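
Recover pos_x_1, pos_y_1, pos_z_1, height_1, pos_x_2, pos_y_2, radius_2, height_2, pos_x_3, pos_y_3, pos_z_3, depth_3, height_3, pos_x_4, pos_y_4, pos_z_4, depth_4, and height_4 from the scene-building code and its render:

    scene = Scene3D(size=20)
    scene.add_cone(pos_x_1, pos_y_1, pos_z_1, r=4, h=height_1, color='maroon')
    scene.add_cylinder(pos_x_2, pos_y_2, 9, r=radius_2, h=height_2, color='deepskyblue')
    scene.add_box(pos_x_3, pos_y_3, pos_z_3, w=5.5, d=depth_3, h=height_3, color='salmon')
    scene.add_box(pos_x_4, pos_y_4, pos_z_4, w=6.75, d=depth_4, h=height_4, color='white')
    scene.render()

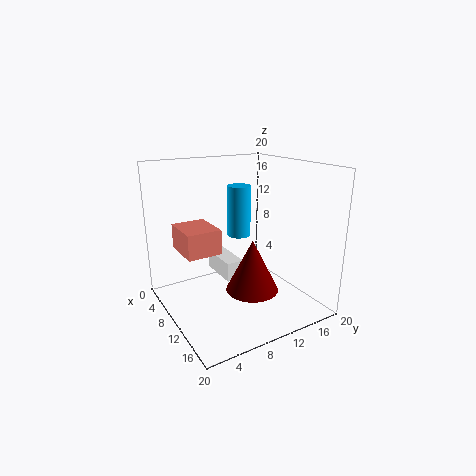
pos_x_1 = 9.25; pos_y_1 = 13; pos_z_1 = 0.75; height_1 = 8; pos_x_2 = 6.5; pos_y_2 = 12.25; radius_2 = 1.75; height_2 = 7.5; pos_x_3 = 6.75; pos_y_3 = 1.75; pos_z_3 = 9.25; depth_3 = 4.5; height_3 = 3.25; pos_x_4 = 0.25; pos_y_4 = 10; pos_z_4 = 1.75; depth_4 = 2.75; height_4 = 3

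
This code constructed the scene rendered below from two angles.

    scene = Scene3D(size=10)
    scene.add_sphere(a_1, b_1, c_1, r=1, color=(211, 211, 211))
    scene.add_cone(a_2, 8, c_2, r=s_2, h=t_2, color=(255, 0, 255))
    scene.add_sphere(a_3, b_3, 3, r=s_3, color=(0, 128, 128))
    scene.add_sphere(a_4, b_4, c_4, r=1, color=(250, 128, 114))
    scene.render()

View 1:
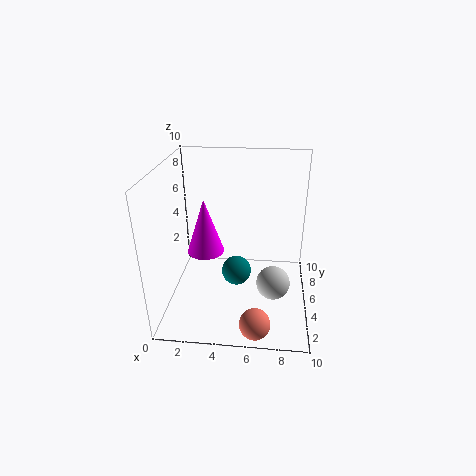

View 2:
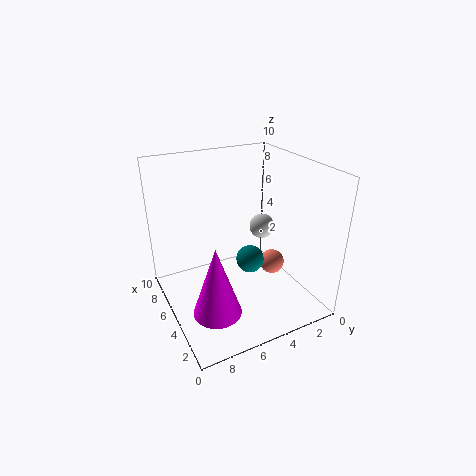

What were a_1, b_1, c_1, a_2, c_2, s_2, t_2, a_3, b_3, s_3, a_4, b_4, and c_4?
a_1 = 7.5, b_1 = 1.5, c_1 = 4, a_2 = 2, c_2 = 2, s_2 = 1.5, t_2 = 4.5, a_3 = 5, b_3 = 4, s_3 = 1, a_4 = 6.5, b_4 = 1, c_4 = 1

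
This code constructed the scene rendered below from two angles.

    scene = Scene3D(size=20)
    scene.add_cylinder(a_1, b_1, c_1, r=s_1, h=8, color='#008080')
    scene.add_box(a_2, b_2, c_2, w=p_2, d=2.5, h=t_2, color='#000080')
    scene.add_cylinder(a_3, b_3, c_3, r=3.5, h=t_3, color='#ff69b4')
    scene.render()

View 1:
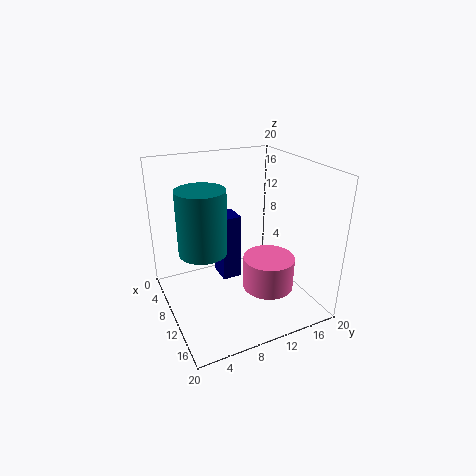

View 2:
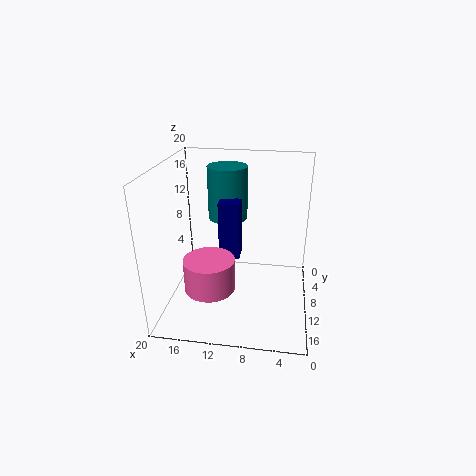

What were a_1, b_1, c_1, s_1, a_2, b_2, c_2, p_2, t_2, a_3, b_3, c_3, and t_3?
a_1 = 12.5
b_1 = 4
c_1 = 10.5
s_1 = 3
a_2 = 10
b_2 = 6.5
c_2 = 6
p_2 = 3
t_2 = 8.5
a_3 = 13.5
b_3 = 13
c_3 = 3.5
t_3 = 4.5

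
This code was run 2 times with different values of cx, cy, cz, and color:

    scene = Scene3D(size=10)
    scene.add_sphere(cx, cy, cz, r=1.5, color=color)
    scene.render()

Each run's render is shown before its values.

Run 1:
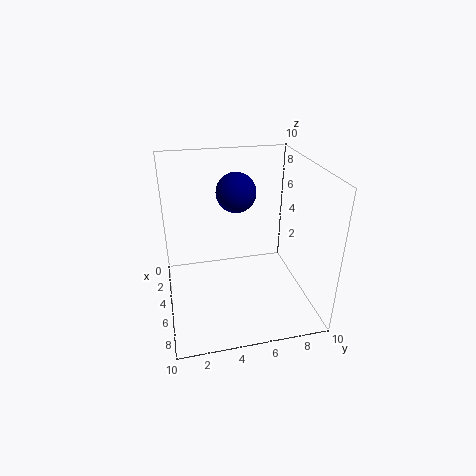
cx = 2.25; cy = 5.5; cz = 7.25; color = 'navy'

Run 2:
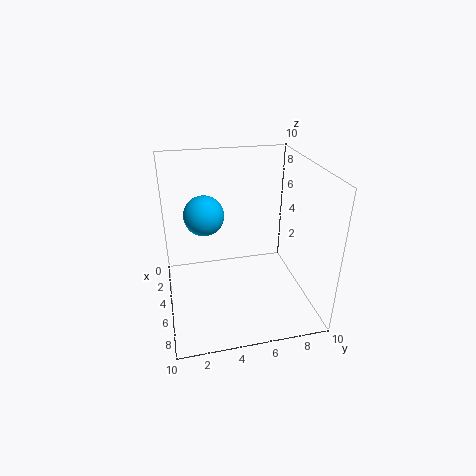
cx = 2.5; cy = 3; cz = 5.75; color = 'deepskyblue'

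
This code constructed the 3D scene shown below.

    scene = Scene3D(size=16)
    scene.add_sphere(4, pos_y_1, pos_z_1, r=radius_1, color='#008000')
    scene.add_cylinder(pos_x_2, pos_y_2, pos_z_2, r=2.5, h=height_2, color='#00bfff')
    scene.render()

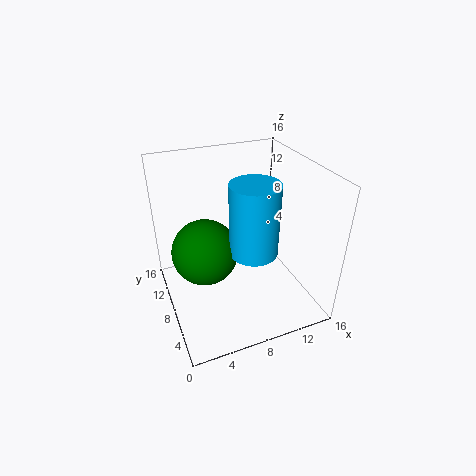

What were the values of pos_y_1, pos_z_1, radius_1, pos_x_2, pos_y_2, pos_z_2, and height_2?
pos_y_1 = 7.5
pos_z_1 = 7.5
radius_1 = 3.5
pos_x_2 = 8.5
pos_y_2 = 5
pos_z_2 = 8
height_2 = 7.5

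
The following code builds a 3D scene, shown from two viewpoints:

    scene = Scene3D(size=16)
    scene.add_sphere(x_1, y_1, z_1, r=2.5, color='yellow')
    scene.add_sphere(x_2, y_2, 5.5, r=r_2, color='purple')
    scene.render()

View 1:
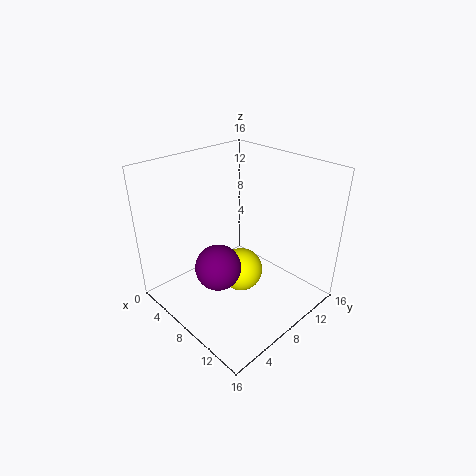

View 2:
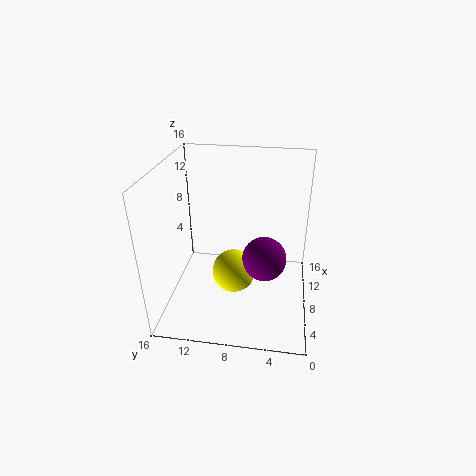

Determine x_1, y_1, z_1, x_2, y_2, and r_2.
x_1 = 8, y_1 = 8.5, z_1 = 3.5, x_2 = 8, y_2 = 5, r_2 = 2.5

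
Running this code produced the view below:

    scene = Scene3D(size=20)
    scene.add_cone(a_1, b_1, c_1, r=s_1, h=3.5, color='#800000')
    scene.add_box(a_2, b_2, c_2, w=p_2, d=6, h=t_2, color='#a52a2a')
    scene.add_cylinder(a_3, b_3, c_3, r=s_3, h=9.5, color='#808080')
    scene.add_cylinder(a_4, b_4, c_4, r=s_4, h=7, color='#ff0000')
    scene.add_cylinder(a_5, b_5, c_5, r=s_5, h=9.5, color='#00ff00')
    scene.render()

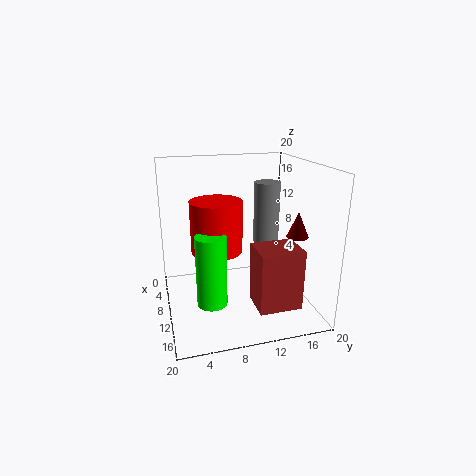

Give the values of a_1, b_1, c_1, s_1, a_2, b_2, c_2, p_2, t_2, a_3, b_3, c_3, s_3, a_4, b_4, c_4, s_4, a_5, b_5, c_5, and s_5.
a_1 = 13; b_1 = 17.5; c_1 = 10.5; s_1 = 1.5; a_2 = 11; b_2 = 11.5; c_2 = 1; p_2 = 5; t_2 = 8.5; a_3 = 5; b_3 = 16; c_3 = 7; s_3 = 2; a_4 = 10; b_4 = 7; c_4 = 8.5; s_4 = 3.5; a_5 = 13.5; b_5 = 5.5; c_5 = 2.5; s_5 = 2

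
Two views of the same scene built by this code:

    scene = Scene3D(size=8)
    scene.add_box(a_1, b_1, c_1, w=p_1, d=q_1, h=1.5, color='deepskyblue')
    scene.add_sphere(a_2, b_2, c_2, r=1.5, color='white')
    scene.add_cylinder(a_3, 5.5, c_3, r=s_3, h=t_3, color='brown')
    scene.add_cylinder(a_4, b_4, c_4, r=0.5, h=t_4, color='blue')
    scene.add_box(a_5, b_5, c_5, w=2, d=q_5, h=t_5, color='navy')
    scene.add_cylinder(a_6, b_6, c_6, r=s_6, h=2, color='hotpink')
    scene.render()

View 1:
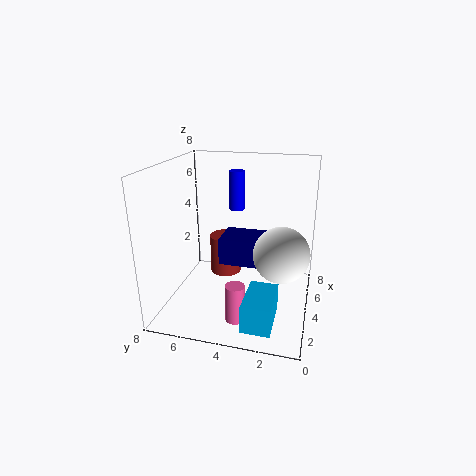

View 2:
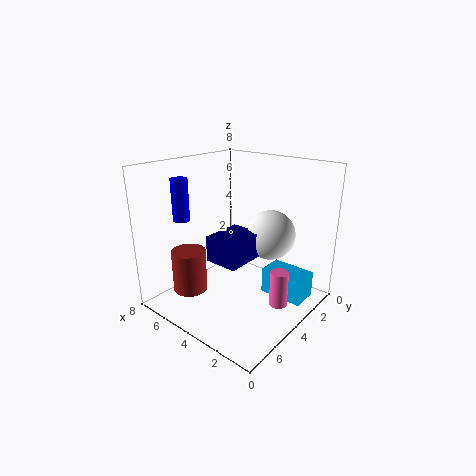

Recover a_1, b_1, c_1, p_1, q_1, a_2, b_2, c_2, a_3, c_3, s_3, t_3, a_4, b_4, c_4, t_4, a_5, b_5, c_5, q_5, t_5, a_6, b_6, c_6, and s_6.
a_1 = 0.5, b_1 = 1.5, c_1 = 0.5, p_1 = 2.5, q_1 = 1.5, a_2 = 3.5, b_2 = 1.5, c_2 = 3.5, a_3 = 6.5, c_3 = 0.5, s_3 = 1, t_3 = 2.5, a_4 = 7.5, b_4 = 5, c_4 = 4.5, t_4 = 2.5, a_5 = 3.5, b_5 = 2.5, c_5 = 2.5, q_5 = 2.5, t_5 = 1.5, a_6 = 1.5, b_6 = 3.5, c_6 = 0.5, s_6 = 0.5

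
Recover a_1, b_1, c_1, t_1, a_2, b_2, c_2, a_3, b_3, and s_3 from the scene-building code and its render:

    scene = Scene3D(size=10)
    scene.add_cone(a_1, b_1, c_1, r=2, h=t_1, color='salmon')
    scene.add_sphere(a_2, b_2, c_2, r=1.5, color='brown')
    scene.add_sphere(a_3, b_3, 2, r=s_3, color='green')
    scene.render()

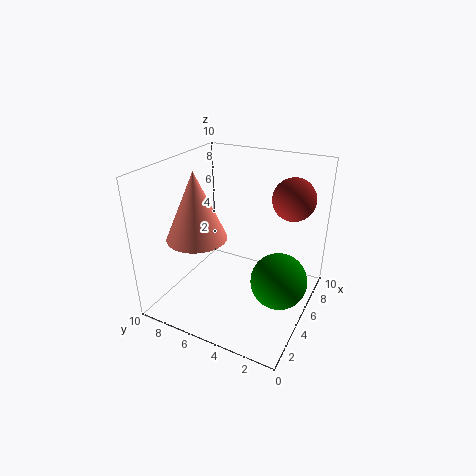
a_1 = 3
b_1 = 7
c_1 = 5.5
t_1 = 4.5
a_2 = 7.5
b_2 = 2
c_2 = 7.5
a_3 = 5.5
b_3 = 2
s_3 = 2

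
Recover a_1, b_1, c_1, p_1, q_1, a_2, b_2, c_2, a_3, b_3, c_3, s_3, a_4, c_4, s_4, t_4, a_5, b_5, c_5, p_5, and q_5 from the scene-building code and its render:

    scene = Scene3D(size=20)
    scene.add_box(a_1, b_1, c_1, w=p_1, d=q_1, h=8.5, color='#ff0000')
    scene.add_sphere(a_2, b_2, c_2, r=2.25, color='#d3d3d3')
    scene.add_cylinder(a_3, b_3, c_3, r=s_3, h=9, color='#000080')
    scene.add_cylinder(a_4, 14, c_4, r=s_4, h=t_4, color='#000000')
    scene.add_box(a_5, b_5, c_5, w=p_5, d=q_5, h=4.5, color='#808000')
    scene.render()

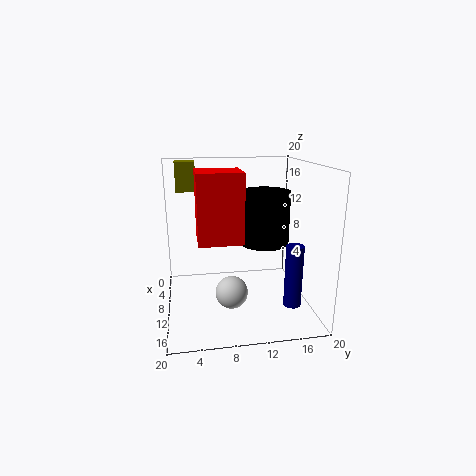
a_1 = 11.25; b_1 = 4.25; c_1 = 11.25; p_1 = 5; q_1 = 5.5; a_2 = 12; b_2 = 8.75; c_2 = 2.75; a_3 = 12.5; b_3 = 17.5; c_3 = 0.25; s_3 = 1.25; a_4 = 9; c_4 = 8.75; s_4 = 3.5; t_4 = 7.5; a_5 = 0.5; b_5 = 1.75; c_5 = 15.25; p_5 = 2.5; q_5 = 3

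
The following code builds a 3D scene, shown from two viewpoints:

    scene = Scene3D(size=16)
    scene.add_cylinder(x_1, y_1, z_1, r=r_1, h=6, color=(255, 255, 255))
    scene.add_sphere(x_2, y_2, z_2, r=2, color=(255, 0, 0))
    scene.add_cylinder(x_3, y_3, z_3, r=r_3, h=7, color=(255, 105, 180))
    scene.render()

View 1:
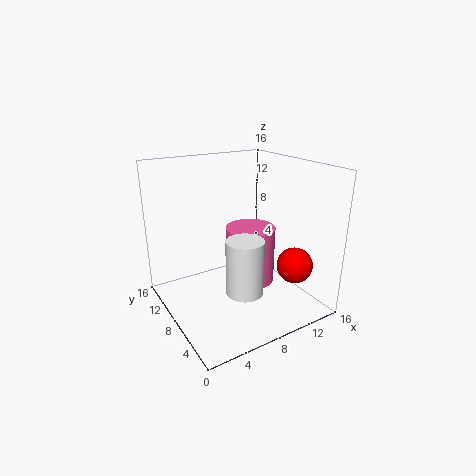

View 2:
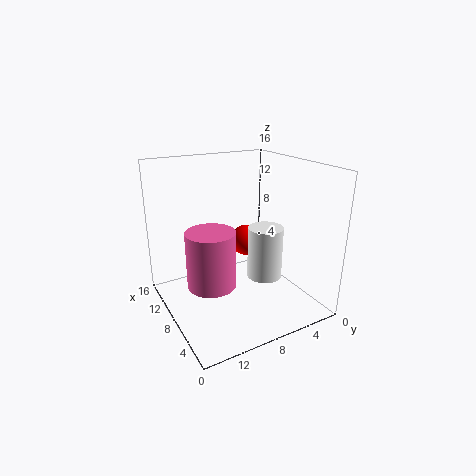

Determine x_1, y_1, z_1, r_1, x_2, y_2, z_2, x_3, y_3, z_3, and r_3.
x_1 = 7; y_1 = 5; z_1 = 3; r_1 = 2; x_2 = 13; y_2 = 4; z_2 = 5; x_3 = 11; y_3 = 10; z_3 = 1; r_3 = 3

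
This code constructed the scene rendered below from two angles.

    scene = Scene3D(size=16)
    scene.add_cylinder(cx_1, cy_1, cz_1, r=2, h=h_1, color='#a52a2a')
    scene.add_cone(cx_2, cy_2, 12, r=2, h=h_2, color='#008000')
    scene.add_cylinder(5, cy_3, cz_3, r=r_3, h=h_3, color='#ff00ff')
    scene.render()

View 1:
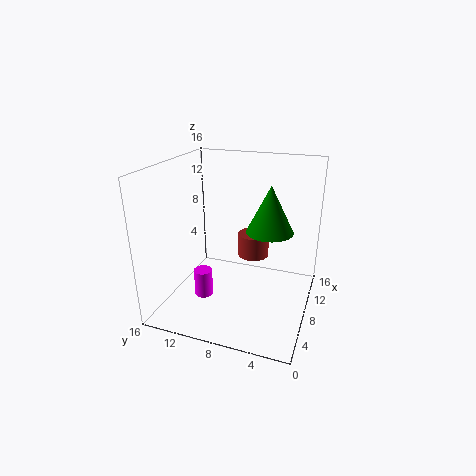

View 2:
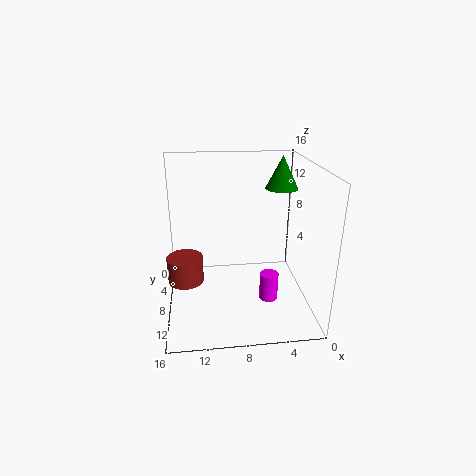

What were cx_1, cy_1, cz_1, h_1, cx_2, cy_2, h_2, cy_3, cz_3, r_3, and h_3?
cx_1 = 14, cy_1 = 8, cz_1 = 3, h_1 = 3, cx_2 = 2, cy_2 = 3, h_2 = 4, cy_3 = 11, cz_3 = 2, r_3 = 1, h_3 = 3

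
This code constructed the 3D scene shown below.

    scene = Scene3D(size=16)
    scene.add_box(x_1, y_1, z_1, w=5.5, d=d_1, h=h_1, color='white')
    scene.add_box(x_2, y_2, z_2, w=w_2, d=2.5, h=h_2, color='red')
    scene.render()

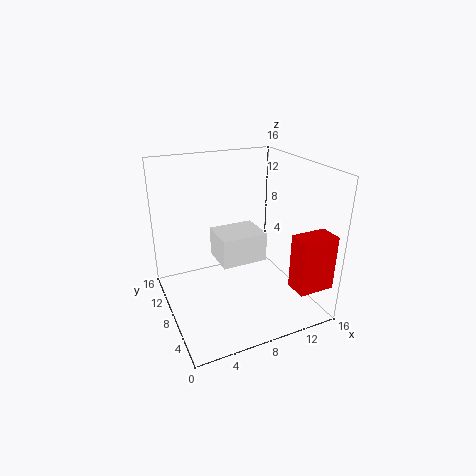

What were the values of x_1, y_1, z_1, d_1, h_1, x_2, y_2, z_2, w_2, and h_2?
x_1 = 6.5; y_1 = 8.5; z_1 = 4; d_1 = 4.5; h_1 = 3.5; x_2 = 12; y_2 = 1; z_2 = 3.5; w_2 = 4; h_2 = 6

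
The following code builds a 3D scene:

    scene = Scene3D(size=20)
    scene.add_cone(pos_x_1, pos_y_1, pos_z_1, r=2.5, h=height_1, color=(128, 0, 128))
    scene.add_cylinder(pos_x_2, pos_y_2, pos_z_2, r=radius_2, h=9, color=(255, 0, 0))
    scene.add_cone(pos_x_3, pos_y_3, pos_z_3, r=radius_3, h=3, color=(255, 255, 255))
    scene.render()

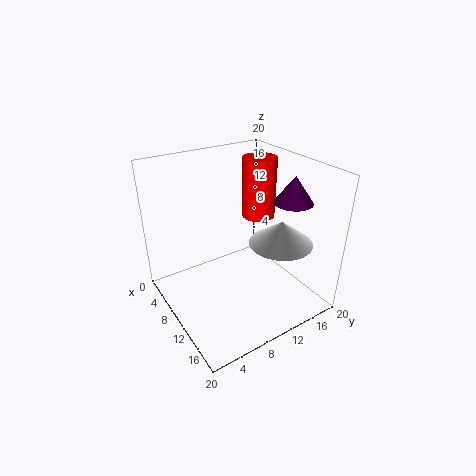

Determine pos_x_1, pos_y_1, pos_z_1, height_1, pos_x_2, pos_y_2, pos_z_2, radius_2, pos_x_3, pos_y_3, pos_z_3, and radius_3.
pos_x_1 = 15, pos_y_1 = 15, pos_z_1 = 16, height_1 = 3.5, pos_x_2 = 6.5, pos_y_2 = 16, pos_z_2 = 10.5, radius_2 = 2.5, pos_x_3 = 16, pos_y_3 = 12.5, pos_z_3 = 11.5, radius_3 = 4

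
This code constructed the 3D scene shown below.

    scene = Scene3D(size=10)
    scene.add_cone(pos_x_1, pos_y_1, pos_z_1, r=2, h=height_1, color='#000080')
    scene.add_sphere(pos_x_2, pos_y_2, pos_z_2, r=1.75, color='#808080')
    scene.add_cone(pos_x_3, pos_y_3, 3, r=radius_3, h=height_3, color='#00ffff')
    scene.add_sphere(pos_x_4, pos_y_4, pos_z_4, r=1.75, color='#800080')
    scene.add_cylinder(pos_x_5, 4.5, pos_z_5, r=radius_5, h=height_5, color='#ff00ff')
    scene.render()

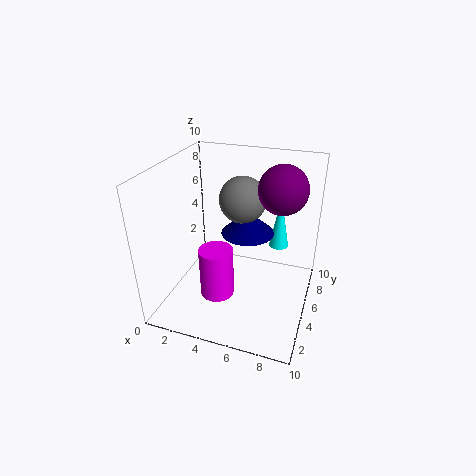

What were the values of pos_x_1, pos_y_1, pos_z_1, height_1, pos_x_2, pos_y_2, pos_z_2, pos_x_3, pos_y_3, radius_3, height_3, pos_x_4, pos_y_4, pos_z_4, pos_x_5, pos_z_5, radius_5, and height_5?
pos_x_1 = 5
pos_y_1 = 7.25
pos_z_1 = 4.25
height_1 = 1.75
pos_x_2 = 4.5
pos_y_2 = 7.5
pos_z_2 = 6.75
pos_x_3 = 7.25
pos_y_3 = 8.25
radius_3 = 0.75
height_3 = 4
pos_x_4 = 7.5
pos_y_4 = 7.25
pos_z_4 = 8
pos_x_5 = 3.5
pos_z_5 = 0.25
radius_5 = 1.25
height_5 = 3.75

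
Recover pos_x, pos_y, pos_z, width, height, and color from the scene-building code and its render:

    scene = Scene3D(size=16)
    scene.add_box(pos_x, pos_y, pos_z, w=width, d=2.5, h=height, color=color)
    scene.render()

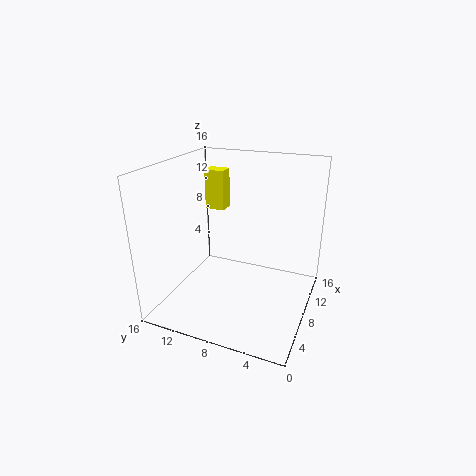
pos_x = 12.75; pos_y = 12; pos_z = 9; width = 2; height = 5; color = 'yellow'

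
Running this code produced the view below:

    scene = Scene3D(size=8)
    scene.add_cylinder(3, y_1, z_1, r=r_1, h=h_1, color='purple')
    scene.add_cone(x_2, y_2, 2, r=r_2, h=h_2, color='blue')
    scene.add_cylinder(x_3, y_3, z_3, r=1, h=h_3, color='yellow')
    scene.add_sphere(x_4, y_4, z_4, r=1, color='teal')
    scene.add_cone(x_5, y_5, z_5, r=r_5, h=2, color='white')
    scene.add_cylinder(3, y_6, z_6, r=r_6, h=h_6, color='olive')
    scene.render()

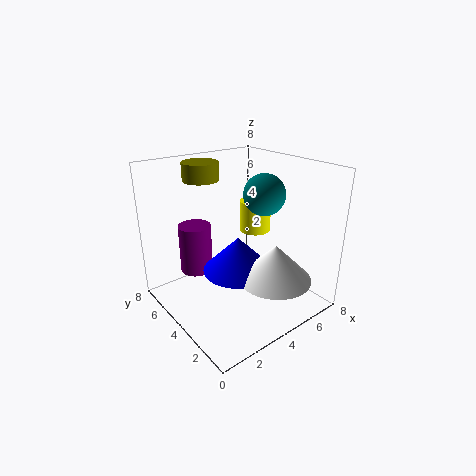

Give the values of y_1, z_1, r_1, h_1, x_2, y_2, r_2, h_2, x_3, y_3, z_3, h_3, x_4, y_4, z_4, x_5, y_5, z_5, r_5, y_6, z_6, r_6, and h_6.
y_1 = 7; z_1 = 1; r_1 = 1; h_1 = 3; x_2 = 4; y_2 = 4; r_2 = 2; h_2 = 2; x_3 = 7; y_3 = 6; z_3 = 3; h_3 = 2; x_4 = 4; y_4 = 2; z_4 = 7; x_5 = 5; y_5 = 2; z_5 = 2; r_5 = 2; y_6 = 6; z_6 = 7; r_6 = 1; h_6 = 1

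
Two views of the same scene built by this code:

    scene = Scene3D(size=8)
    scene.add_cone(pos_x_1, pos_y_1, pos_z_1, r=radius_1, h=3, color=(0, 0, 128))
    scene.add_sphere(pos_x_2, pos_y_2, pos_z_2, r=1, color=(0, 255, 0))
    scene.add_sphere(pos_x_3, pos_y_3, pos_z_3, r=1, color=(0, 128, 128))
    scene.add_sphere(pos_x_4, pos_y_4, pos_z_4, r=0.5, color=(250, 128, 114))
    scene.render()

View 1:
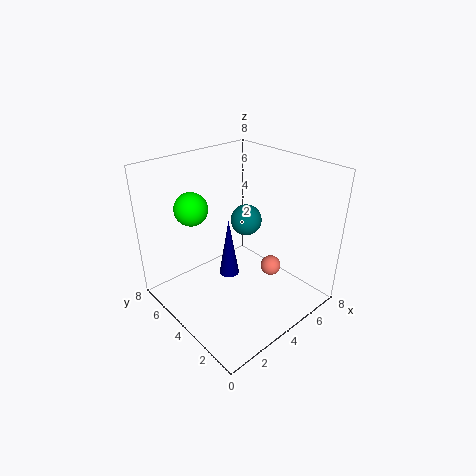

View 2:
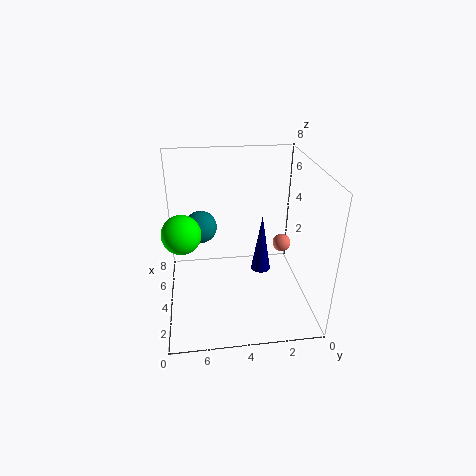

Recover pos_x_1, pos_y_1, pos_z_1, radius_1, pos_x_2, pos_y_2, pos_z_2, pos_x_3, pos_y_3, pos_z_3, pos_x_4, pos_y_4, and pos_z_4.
pos_x_1 = 2.5, pos_y_1 = 3, pos_z_1 = 3, radius_1 = 0.5, pos_x_2 = 3, pos_y_2 = 7, pos_z_2 = 5, pos_x_3 = 6.5, pos_y_3 = 6, pos_z_3 = 3.5, pos_x_4 = 4, pos_y_4 = 1.5, pos_z_4 = 3.5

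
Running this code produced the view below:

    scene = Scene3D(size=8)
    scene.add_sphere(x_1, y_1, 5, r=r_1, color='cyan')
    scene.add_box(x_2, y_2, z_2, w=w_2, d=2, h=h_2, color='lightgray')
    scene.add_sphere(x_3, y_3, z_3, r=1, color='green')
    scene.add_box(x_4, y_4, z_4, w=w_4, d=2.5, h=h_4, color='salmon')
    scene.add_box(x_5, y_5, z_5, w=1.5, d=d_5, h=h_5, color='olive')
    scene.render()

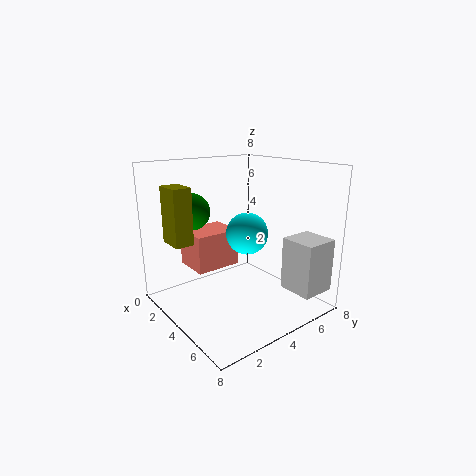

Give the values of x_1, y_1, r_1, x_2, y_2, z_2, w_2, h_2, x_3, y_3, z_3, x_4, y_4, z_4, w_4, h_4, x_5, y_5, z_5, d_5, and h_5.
x_1 = 6, y_1 = 3, r_1 = 1, x_2 = 5.5, y_2 = 6, z_2 = 1, w_2 = 2, h_2 = 3, x_3 = 2.5, y_3 = 2, z_3 = 5.5, x_4 = 2, y_4 = 1.5, z_4 = 2.5, w_4 = 2, h_4 = 2, x_5 = 2, y_5 = 0.5, z_5 = 4, d_5 = 1, h_5 = 3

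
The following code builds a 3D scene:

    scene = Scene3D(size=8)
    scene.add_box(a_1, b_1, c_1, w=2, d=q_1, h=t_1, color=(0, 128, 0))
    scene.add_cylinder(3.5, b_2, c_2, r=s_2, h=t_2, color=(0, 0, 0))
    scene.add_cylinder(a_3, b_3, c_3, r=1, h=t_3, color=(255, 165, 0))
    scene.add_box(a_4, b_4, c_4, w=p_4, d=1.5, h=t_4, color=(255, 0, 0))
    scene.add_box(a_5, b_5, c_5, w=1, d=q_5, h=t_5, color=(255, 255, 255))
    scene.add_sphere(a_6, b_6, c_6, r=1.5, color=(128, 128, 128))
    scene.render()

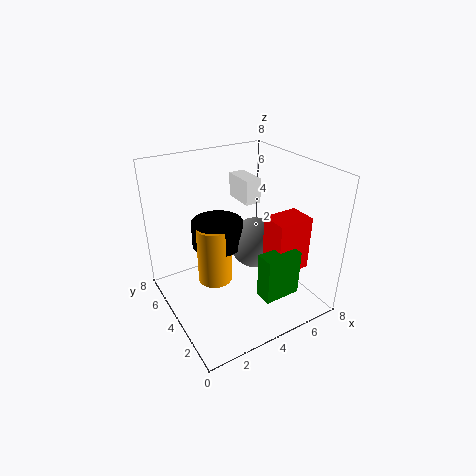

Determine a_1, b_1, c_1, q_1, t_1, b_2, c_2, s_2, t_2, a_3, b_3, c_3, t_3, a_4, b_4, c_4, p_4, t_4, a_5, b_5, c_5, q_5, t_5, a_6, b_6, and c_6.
a_1 = 4, b_1 = 1, c_1 = 1.5, q_1 = 1, t_1 = 2.5, b_2 = 5.5, c_2 = 3, s_2 = 1.5, t_2 = 1.5, a_3 = 3, b_3 = 5, c_3 = 1, t_3 = 3.5, a_4 = 5, b_4 = 1.5, c_4 = 2.5, p_4 = 2, t_4 = 3, a_5 = 5.5, b_5 = 5.5, c_5 = 5, q_5 = 2, t_5 = 1.5, a_6 = 5.5, b_6 = 4.5, c_6 = 3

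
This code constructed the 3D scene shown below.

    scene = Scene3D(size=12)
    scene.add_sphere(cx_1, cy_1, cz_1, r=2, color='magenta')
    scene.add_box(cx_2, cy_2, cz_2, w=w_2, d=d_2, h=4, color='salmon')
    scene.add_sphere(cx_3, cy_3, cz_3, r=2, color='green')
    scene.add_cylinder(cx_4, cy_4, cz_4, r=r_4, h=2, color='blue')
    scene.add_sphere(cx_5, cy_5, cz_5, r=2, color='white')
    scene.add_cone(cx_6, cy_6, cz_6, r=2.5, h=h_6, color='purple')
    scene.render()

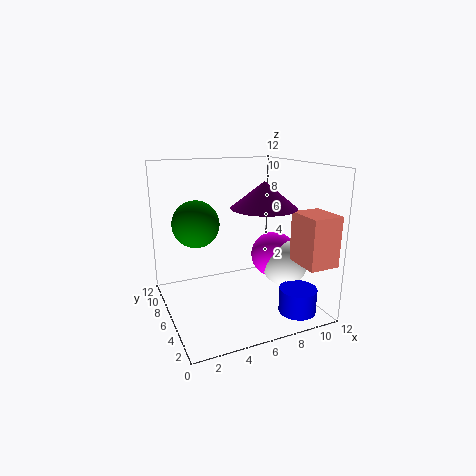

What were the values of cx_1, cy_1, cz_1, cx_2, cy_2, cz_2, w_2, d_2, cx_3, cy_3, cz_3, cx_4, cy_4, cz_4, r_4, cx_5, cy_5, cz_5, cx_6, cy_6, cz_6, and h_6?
cx_1 = 9.5
cy_1 = 6
cz_1 = 4
cx_2 = 9.5
cy_2 = 0.5
cz_2 = 4.5
w_2 = 2.5
d_2 = 3
cx_3 = 3
cy_3 = 8
cz_3 = 7
cx_4 = 9.5
cy_4 = 2
cz_4 = 0.5
r_4 = 1.5
cx_5 = 10
cy_5 = 5
cz_5 = 3.5
cx_6 = 7
cy_6 = 3.5
cz_6 = 9
h_6 = 2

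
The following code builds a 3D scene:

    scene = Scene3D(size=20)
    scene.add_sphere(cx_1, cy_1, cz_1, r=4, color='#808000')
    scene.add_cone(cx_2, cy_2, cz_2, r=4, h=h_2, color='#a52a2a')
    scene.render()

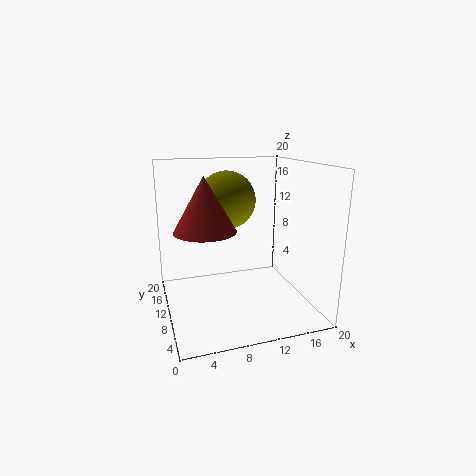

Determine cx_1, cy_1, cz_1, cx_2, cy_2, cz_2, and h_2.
cx_1 = 9
cy_1 = 12
cz_1 = 15
cx_2 = 5
cy_2 = 8
cz_2 = 12
h_2 = 7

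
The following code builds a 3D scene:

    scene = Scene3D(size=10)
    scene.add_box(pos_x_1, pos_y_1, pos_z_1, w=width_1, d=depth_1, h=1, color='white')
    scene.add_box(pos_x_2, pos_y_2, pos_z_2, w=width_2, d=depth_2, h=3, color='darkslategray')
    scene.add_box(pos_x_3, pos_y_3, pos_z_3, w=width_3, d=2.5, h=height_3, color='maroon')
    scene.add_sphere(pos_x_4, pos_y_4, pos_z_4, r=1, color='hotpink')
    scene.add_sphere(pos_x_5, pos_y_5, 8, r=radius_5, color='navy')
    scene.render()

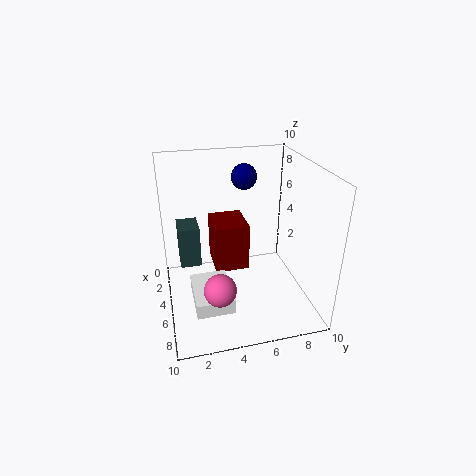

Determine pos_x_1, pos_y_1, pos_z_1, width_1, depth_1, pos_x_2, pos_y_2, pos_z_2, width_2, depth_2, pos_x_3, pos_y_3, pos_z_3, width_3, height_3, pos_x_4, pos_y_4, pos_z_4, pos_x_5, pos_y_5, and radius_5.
pos_x_1 = 5
pos_y_1 = 1.5
pos_z_1 = 1.5
width_1 = 3.5
depth_1 = 2.5
pos_x_2 = 2
pos_y_2 = 1
pos_z_2 = 2.5
width_2 = 2
depth_2 = 1.5
pos_x_3 = 1.5
pos_y_3 = 3.5
pos_z_3 = 2
width_3 = 3
height_3 = 3.5
pos_x_4 = 8.5
pos_y_4 = 3
pos_z_4 = 3.5
pos_x_5 = 1
pos_y_5 = 6.5
radius_5 = 1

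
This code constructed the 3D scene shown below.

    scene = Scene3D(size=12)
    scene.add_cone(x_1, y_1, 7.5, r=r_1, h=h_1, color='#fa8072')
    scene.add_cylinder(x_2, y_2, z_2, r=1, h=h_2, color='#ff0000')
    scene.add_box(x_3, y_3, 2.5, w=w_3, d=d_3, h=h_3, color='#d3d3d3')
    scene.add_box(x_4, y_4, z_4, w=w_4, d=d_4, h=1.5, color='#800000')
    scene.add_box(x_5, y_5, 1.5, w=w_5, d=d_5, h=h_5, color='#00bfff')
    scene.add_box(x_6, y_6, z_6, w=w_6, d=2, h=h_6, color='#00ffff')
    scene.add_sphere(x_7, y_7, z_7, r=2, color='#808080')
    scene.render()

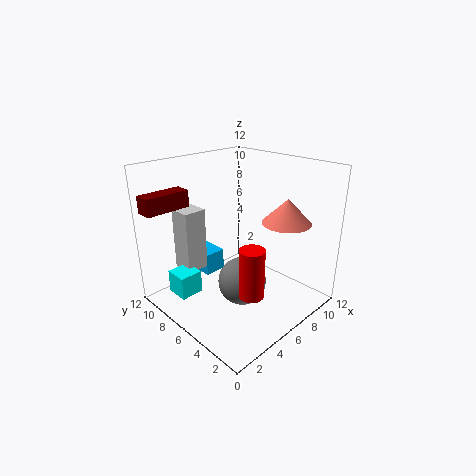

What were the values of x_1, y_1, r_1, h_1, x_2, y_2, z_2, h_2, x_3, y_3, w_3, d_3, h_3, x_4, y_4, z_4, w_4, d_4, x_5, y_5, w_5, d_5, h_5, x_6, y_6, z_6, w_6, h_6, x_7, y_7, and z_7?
x_1 = 8.5; y_1 = 3; r_1 = 2; h_1 = 2; x_2 = 4.5; y_2 = 3; z_2 = 2.5; h_2 = 4; x_3 = 3; y_3 = 9; w_3 = 2; d_3 = 2; h_3 = 5.5; x_4 = 0.5; y_4 = 10.5; z_4 = 8; w_4 = 4; d_4 = 1.5; x_5 = 5; y_5 = 9; w_5 = 2; d_5 = 2.5; h_5 = 2; x_6 = 1.5; y_6 = 8; z_6 = 1; w_6 = 2; h_6 = 2; x_7 = 5.5; y_7 = 5; z_7 = 2.5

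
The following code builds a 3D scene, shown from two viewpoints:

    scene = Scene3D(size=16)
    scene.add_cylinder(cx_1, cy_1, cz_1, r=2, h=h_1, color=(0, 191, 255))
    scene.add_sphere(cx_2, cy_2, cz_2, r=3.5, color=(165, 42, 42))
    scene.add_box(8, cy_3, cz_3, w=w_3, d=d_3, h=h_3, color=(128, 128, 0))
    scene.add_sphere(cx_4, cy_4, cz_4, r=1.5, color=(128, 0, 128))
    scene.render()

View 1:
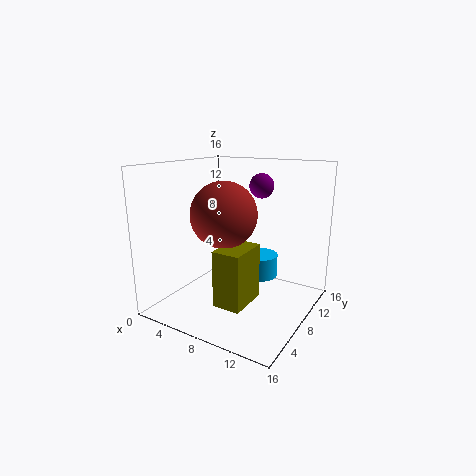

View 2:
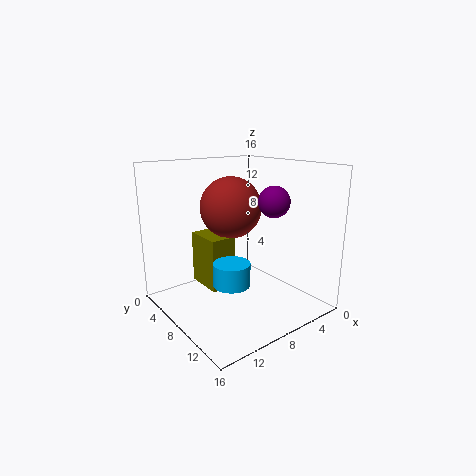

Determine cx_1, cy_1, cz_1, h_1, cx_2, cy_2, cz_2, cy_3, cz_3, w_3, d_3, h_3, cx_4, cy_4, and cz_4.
cx_1 = 10
cy_1 = 9.5
cz_1 = 3.5
h_1 = 2.5
cx_2 = 7.5
cy_2 = 6
cz_2 = 11
cy_3 = 3
cz_3 = 2
w_3 = 3
d_3 = 4.5
h_3 = 6
cx_4 = 8
cy_4 = 13.5
cz_4 = 13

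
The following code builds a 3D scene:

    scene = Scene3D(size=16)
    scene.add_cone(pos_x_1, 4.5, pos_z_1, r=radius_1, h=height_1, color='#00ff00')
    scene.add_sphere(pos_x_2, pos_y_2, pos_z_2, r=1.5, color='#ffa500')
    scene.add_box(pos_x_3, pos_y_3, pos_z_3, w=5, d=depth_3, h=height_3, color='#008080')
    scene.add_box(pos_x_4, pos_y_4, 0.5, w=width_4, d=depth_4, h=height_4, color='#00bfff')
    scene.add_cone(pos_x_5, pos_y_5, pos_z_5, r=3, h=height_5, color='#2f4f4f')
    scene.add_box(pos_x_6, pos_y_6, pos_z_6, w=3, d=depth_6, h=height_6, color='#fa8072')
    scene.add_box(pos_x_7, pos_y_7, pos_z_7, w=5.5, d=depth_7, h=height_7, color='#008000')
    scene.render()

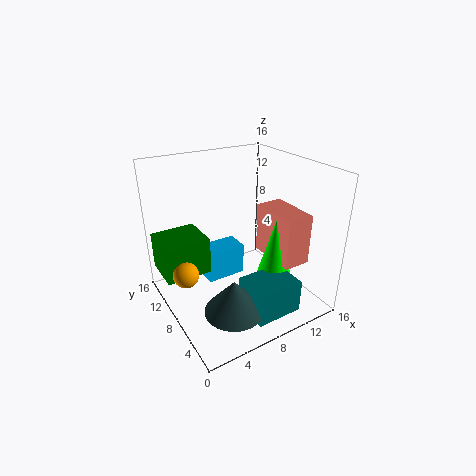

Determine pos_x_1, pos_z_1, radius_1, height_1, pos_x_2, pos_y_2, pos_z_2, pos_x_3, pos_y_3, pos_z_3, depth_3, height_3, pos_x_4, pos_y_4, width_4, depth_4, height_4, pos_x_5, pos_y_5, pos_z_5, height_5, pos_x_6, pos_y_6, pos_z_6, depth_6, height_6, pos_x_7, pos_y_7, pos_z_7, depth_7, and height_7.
pos_x_1 = 10.5
pos_z_1 = 4
radius_1 = 2
height_1 = 7
pos_x_2 = 2.5
pos_y_2 = 10.5
pos_z_2 = 3.5
pos_x_3 = 6
pos_y_3 = 0.5
pos_z_3 = 2
depth_3 = 4
height_3 = 3.5
pos_x_4 = 6
pos_y_4 = 11.5
width_4 = 5
depth_4 = 3
height_4 = 4
pos_x_5 = 4.5
pos_y_5 = 3
pos_z_5 = 3
height_5 = 3.5
pos_x_6 = 10.5
pos_y_6 = 2.5
pos_z_6 = 6
depth_6 = 5.5
height_6 = 5.5
pos_x_7 = 0.5
pos_y_7 = 11
pos_z_7 = 2.5
depth_7 = 5
height_7 = 4.5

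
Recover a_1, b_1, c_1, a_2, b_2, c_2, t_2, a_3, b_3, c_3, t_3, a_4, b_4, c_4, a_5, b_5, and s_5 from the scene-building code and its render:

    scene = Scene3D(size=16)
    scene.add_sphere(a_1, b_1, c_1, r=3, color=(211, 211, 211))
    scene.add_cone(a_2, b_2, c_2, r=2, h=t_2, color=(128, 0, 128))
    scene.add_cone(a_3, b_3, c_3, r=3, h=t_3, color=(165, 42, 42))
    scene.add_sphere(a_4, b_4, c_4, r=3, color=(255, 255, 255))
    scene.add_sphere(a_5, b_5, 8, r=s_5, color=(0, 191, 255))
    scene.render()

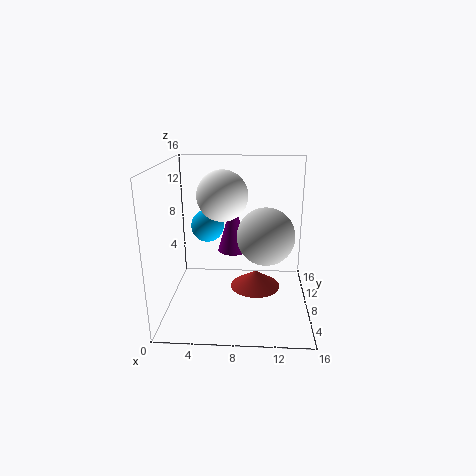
a_1 = 11, b_1 = 6, c_1 = 9, a_2 = 7, b_2 = 14, c_2 = 4, t_2 = 7, a_3 = 10, b_3 = 10, c_3 = 1, t_3 = 2, a_4 = 6, b_4 = 11, c_4 = 12, a_5 = 4, b_5 = 12, s_5 = 2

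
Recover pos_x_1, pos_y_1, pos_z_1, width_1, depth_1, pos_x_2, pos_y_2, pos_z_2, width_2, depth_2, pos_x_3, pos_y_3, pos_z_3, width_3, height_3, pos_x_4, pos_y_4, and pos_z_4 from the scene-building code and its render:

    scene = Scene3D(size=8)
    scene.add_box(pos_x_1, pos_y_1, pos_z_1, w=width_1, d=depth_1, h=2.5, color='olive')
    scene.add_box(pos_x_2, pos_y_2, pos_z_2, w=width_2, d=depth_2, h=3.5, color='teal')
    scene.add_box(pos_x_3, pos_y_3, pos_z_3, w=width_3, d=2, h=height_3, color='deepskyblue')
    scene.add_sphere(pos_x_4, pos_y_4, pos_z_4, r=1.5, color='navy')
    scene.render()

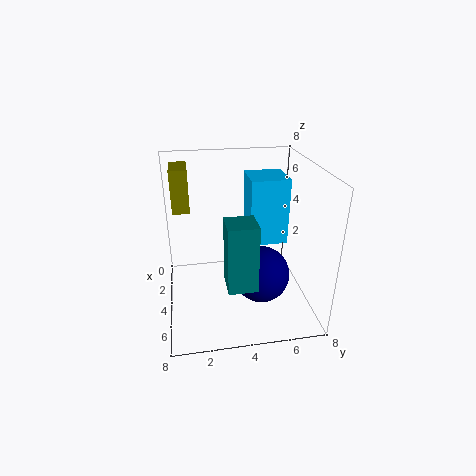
pos_x_1 = 0.5, pos_y_1 = 0.5, pos_z_1 = 5, width_1 = 2, depth_1 = 1, pos_x_2 = 5.5, pos_y_2 = 3, pos_z_2 = 2.5, width_2 = 1.5, depth_2 = 1.5, pos_x_3 = 3, pos_y_3 = 4.5, pos_z_3 = 4, width_3 = 2, height_3 = 3.5, pos_x_4 = 5.5, pos_y_4 = 5, pos_z_4 = 2.5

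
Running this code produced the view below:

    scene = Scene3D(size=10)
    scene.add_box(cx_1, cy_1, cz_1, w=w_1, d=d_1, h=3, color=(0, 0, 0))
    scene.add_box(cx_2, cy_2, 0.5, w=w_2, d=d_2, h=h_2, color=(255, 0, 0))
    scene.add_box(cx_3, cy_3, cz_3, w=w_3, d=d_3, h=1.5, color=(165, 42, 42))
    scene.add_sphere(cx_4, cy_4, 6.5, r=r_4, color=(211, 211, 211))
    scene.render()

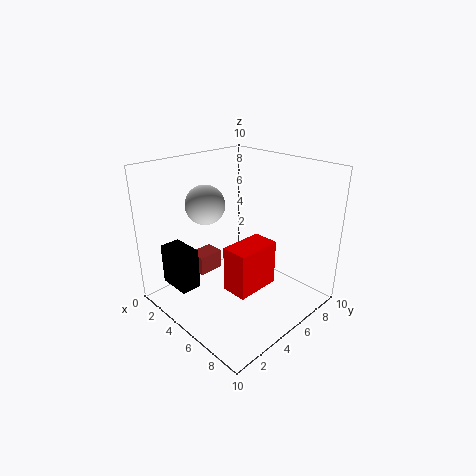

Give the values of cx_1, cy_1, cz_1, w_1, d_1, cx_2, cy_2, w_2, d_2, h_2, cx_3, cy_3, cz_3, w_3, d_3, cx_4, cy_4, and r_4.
cx_1 = 0.5; cy_1 = 1.5; cz_1 = 1; w_1 = 2.5; d_1 = 1.5; cx_2 = 4; cy_2 = 4.5; w_2 = 2; d_2 = 3.5; h_2 = 3.5; cx_3 = 0.5; cy_3 = 4; cz_3 = 1; w_3 = 1.5; d_3 = 2; cx_4 = 1.5; cy_4 = 5; r_4 = 1.5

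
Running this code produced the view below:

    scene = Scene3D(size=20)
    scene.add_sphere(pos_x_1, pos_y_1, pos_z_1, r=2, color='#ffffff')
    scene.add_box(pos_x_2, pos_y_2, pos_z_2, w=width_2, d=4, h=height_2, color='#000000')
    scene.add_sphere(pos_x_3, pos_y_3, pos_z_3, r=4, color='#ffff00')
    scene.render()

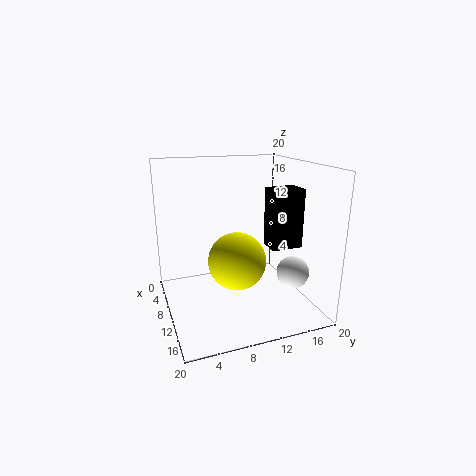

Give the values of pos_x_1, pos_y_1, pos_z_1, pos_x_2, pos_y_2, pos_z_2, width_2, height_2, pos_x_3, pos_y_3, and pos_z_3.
pos_x_1 = 17.5
pos_y_1 = 14.5
pos_z_1 = 7.5
pos_x_2 = 13
pos_y_2 = 12.5
pos_z_2 = 10
width_2 = 3
height_2 = 7.5
pos_x_3 = 11
pos_y_3 = 9.5
pos_z_3 = 7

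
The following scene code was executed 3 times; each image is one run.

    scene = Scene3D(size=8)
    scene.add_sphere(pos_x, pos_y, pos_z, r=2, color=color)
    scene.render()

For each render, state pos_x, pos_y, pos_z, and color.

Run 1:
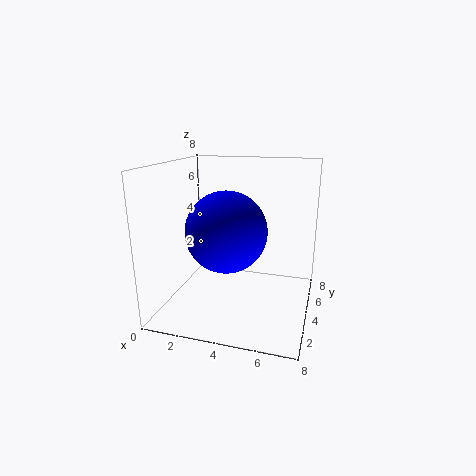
pos_x = 4; pos_y = 2; pos_z = 5; color = 'blue'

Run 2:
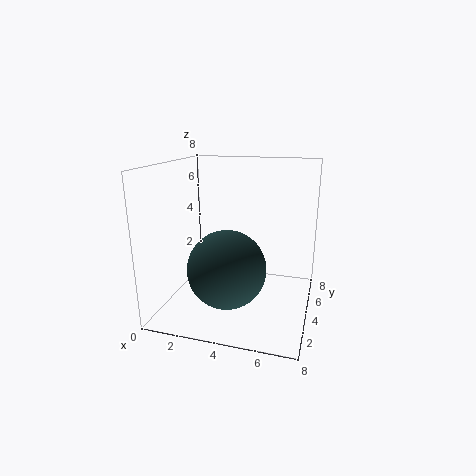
pos_x = 4; pos_y = 2; pos_z = 3; color = 'darkslategray'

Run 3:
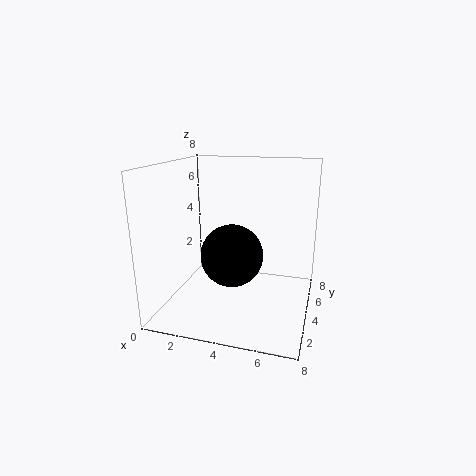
pos_x = 3; pos_y = 6; pos_z = 2; color = 'black'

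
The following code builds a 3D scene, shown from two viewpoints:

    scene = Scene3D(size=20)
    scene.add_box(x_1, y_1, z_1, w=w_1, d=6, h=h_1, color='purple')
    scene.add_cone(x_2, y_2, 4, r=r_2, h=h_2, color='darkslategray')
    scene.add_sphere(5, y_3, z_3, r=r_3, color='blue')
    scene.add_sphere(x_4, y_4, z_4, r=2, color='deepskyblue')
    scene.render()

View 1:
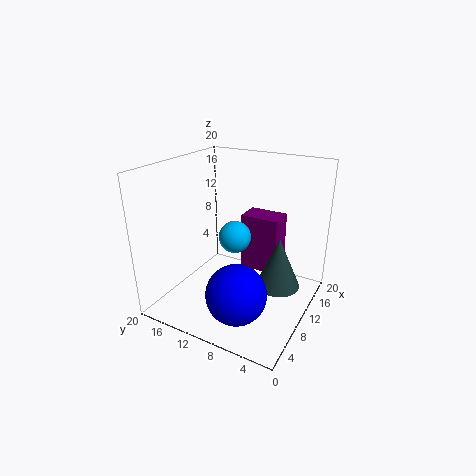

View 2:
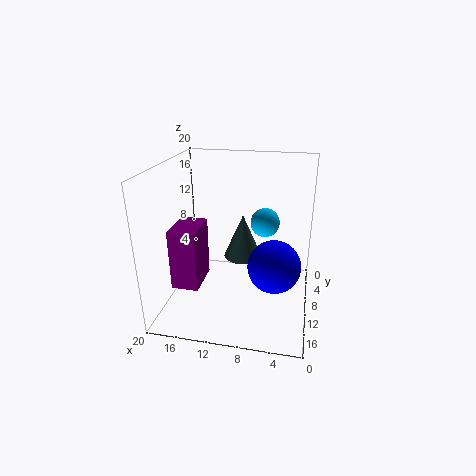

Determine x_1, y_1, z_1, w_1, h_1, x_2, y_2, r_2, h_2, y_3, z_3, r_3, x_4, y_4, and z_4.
x_1 = 15.5; y_1 = 6.5; z_1 = 2; w_1 = 4; h_1 = 9; x_2 = 10.5; y_2 = 4; r_2 = 3; h_2 = 7; y_3 = 7.5; z_3 = 4.5; r_3 = 4; x_4 = 6.5; y_4 = 8.5; z_4 = 12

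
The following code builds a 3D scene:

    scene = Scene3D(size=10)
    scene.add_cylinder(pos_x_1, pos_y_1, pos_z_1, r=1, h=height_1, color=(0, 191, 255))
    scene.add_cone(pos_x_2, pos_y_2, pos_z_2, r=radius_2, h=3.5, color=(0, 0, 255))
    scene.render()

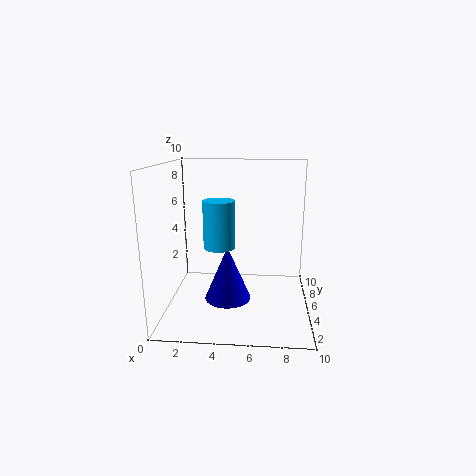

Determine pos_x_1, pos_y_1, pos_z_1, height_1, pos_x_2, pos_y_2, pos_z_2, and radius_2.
pos_x_1 = 4
pos_y_1 = 3
pos_z_1 = 5
height_1 = 3
pos_x_2 = 4.5
pos_y_2 = 3
pos_z_2 = 1.5
radius_2 = 1.5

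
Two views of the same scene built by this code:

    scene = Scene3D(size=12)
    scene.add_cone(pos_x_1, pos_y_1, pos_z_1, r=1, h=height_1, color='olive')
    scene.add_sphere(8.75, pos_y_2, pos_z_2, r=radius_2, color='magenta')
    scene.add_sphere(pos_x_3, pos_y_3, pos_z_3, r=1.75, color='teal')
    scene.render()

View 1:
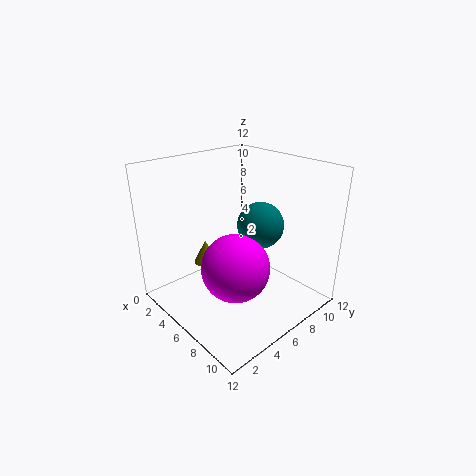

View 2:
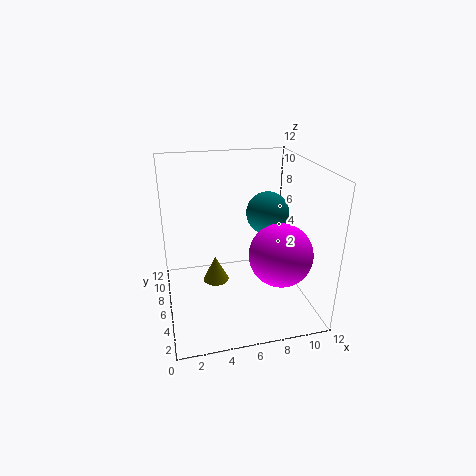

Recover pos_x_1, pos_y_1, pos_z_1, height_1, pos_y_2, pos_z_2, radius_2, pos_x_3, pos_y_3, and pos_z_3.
pos_x_1 = 3.75; pos_y_1 = 4.25; pos_z_1 = 3.5; height_1 = 2; pos_y_2 = 3.25; pos_z_2 = 5.5; radius_2 = 2.5; pos_x_3 = 8.5; pos_y_3 = 6; pos_z_3 = 8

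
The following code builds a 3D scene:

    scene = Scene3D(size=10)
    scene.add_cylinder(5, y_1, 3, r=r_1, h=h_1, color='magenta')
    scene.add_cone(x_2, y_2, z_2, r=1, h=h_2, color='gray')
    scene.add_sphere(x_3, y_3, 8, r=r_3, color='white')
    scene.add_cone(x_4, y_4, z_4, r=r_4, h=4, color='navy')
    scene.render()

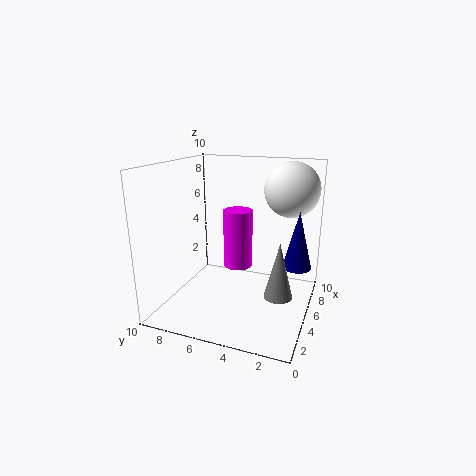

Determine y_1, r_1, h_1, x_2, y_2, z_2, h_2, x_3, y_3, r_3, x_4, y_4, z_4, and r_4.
y_1 = 5
r_1 = 1
h_1 = 4
x_2 = 5
y_2 = 2
z_2 = 1
h_2 = 4
x_3 = 8
y_3 = 2
r_3 = 2
x_4 = 6
y_4 = 1
z_4 = 3
r_4 = 1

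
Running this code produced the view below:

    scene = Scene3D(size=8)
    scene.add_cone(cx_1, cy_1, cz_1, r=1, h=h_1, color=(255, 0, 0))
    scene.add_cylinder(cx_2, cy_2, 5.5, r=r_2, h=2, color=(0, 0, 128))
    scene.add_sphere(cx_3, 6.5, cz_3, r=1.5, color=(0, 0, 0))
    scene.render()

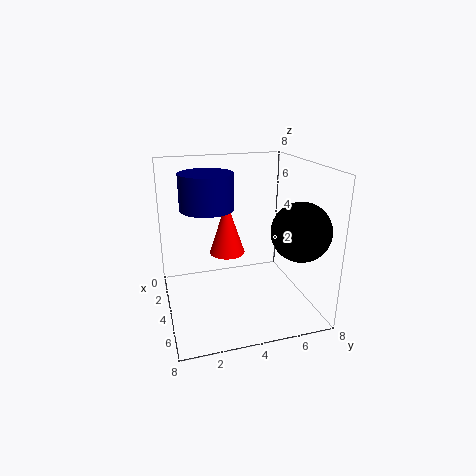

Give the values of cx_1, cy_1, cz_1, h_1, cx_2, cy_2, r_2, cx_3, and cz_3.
cx_1 = 3.5
cy_1 = 3.5
cz_1 = 3
h_1 = 3
cx_2 = 3
cy_2 = 2.5
r_2 = 1.5
cx_3 = 6.5
cz_3 = 5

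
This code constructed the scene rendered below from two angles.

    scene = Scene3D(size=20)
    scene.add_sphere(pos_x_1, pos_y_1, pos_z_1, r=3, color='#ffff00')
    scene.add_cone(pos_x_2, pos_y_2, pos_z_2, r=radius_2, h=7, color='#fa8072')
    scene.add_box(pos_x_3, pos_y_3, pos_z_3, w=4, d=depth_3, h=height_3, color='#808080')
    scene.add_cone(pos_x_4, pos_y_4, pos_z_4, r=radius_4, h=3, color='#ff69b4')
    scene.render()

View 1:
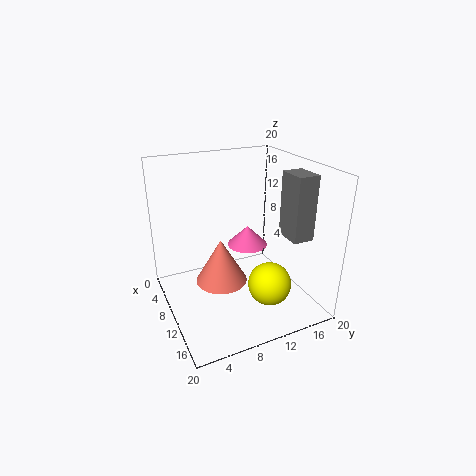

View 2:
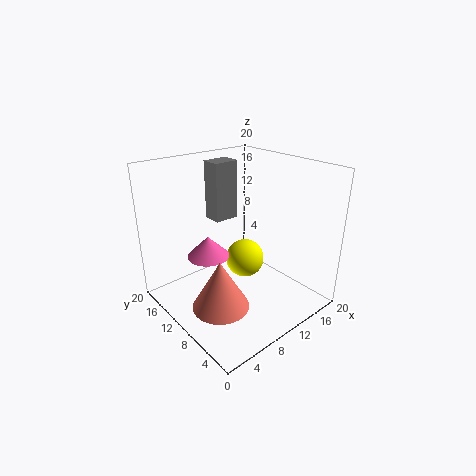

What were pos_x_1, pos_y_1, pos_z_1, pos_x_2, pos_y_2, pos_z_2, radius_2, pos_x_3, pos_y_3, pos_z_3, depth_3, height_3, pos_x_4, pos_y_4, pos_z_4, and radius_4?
pos_x_1 = 14, pos_y_1 = 13, pos_z_1 = 4, pos_x_2 = 6, pos_y_2 = 9, pos_z_2 = 1, radius_2 = 4, pos_x_3 = 11, pos_y_3 = 16, pos_z_3 = 10, depth_3 = 3, height_3 = 9, pos_x_4 = 7, pos_y_4 = 13, pos_z_4 = 7, radius_4 = 3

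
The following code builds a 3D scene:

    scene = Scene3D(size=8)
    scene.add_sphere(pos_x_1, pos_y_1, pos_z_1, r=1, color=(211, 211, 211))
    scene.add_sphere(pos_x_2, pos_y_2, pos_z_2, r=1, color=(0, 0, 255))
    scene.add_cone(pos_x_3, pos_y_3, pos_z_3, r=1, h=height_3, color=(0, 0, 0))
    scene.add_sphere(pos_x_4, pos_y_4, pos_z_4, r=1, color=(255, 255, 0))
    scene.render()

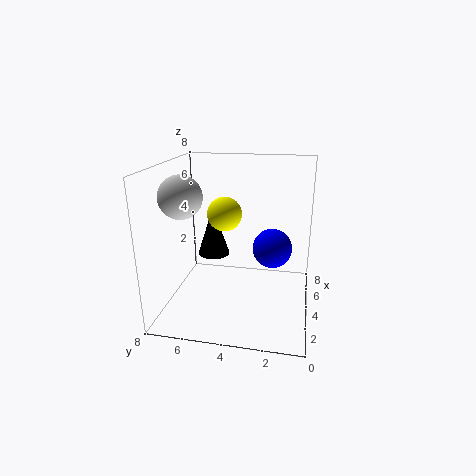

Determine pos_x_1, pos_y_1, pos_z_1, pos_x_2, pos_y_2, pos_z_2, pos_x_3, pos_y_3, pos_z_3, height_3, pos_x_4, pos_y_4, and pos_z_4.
pos_x_1 = 1; pos_y_1 = 6; pos_z_1 = 7; pos_x_2 = 3; pos_y_2 = 2; pos_z_2 = 4; pos_x_3 = 6; pos_y_3 = 6; pos_z_3 = 2; height_3 = 3; pos_x_4 = 5; pos_y_4 = 5; pos_z_4 = 5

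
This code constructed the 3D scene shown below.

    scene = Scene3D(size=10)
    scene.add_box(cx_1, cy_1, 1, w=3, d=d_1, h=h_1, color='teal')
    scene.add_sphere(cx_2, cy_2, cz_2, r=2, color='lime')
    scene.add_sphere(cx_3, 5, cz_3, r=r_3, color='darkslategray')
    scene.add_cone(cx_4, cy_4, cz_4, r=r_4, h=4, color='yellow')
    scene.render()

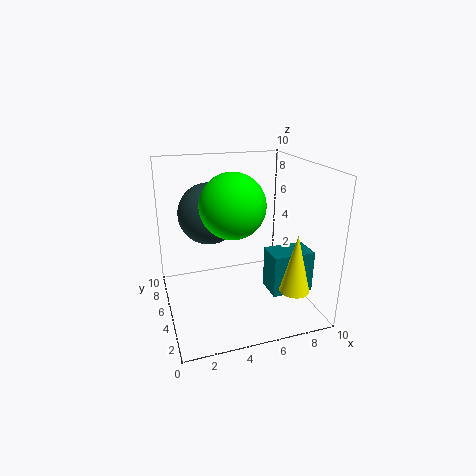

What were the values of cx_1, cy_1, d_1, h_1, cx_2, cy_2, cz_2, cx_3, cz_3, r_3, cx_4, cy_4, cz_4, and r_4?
cx_1 = 7; cy_1 = 3; d_1 = 2; h_1 = 3; cx_2 = 4; cy_2 = 3; cz_2 = 8; cx_3 = 3; cz_3 = 7; r_3 = 2; cx_4 = 8; cy_4 = 2; cz_4 = 2; r_4 = 1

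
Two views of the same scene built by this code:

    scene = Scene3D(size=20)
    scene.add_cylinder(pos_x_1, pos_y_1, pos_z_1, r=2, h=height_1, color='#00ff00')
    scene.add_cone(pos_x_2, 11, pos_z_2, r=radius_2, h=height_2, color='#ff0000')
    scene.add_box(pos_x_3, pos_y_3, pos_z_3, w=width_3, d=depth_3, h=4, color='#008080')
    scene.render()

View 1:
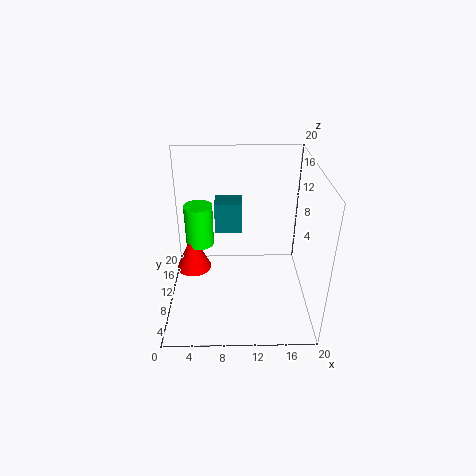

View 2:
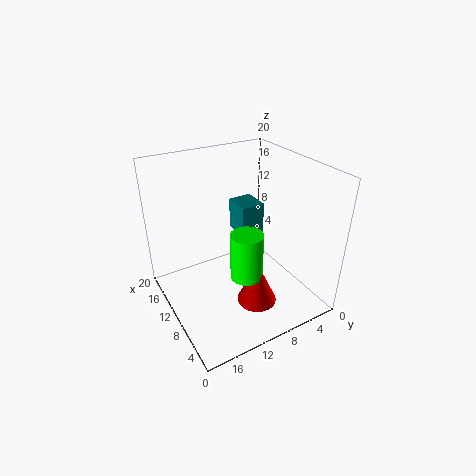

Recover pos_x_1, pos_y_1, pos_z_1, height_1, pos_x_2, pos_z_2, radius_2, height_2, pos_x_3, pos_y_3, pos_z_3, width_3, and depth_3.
pos_x_1 = 4.5, pos_y_1 = 12, pos_z_1 = 8, height_1 = 6, pos_x_2 = 3.5, pos_z_2 = 4.5, radius_2 = 2.5, height_2 = 5.5, pos_x_3 = 7, pos_y_3 = 8, pos_z_3 = 12, width_3 = 3.5, depth_3 = 3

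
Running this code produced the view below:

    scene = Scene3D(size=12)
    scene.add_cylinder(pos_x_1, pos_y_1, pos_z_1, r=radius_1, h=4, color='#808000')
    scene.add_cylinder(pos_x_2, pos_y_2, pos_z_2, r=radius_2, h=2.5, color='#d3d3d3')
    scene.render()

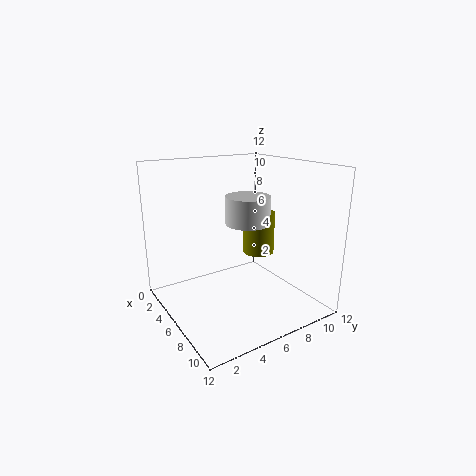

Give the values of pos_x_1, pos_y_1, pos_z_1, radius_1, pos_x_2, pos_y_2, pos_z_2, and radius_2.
pos_x_1 = 3.5
pos_y_1 = 10
pos_z_1 = 3
radius_1 = 1.5
pos_x_2 = 4.5
pos_y_2 = 8
pos_z_2 = 6.5
radius_2 = 2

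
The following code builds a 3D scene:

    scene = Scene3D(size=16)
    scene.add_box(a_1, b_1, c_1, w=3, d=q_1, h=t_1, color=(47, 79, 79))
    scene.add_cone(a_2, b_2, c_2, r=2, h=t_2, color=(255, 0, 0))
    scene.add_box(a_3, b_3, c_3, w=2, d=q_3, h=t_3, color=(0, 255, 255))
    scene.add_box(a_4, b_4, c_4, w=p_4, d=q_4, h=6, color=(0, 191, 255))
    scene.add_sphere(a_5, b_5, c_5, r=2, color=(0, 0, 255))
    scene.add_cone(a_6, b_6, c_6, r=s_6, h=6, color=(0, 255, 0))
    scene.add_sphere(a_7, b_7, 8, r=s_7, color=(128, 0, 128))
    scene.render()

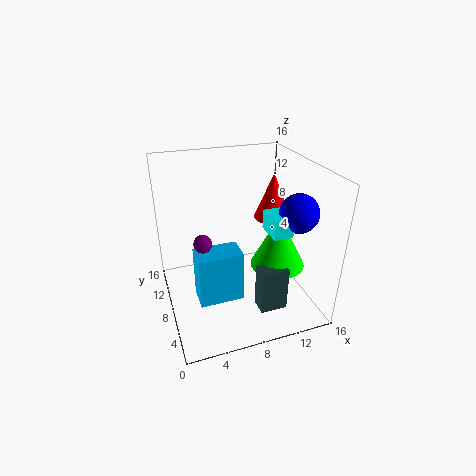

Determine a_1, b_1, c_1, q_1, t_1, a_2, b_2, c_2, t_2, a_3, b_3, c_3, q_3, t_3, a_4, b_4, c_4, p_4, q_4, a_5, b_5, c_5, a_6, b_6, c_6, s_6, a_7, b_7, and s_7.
a_1 = 9; b_1 = 3; c_1 = 1; q_1 = 2; t_1 = 5; a_2 = 12; b_2 = 8; c_2 = 10; t_2 = 5; a_3 = 10; b_3 = 3; c_3 = 10; q_3 = 3; t_3 = 2; a_4 = 3; b_4 = 6; c_4 = 1; p_4 = 5; q_4 = 3; a_5 = 13; b_5 = 4; c_5 = 12; a_6 = 12; b_6 = 6; c_6 = 5; s_6 = 3; a_7 = 4; b_7 = 8; s_7 = 1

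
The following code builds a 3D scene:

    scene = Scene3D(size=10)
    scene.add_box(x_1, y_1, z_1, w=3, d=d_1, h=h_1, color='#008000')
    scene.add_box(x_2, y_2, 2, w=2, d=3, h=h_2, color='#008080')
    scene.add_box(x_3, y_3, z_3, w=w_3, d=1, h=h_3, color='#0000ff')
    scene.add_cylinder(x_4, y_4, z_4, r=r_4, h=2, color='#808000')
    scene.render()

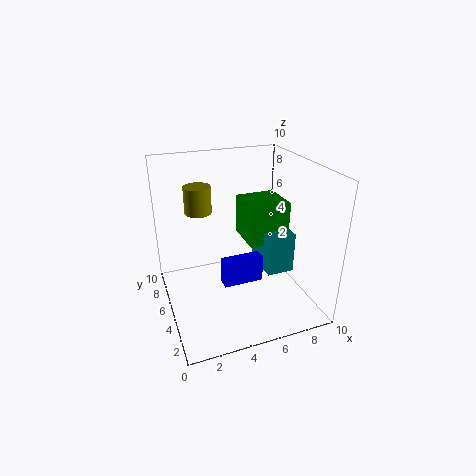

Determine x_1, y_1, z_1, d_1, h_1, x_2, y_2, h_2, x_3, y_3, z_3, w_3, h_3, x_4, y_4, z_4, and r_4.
x_1 = 6, y_1 = 5, z_1 = 4, d_1 = 3, h_1 = 3, x_2 = 7, y_2 = 4, h_2 = 3, x_3 = 4, y_3 = 5, z_3 = 1, w_3 = 3, h_3 = 2, x_4 = 3, y_4 = 8, z_4 = 6, r_4 = 1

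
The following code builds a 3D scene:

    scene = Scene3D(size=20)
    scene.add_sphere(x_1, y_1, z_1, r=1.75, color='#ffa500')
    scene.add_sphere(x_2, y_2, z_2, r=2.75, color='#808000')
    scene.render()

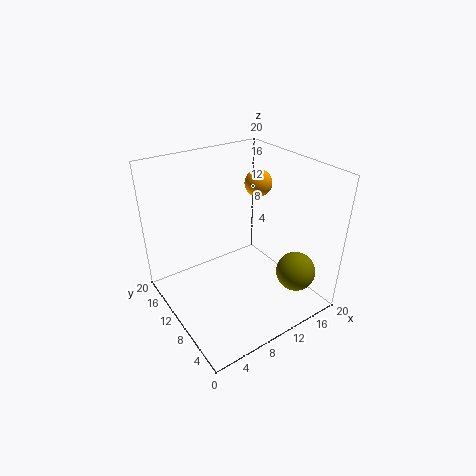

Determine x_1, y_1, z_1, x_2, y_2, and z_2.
x_1 = 12.25, y_1 = 8.75, z_1 = 18, x_2 = 16, y_2 = 4.25, z_2 = 5.25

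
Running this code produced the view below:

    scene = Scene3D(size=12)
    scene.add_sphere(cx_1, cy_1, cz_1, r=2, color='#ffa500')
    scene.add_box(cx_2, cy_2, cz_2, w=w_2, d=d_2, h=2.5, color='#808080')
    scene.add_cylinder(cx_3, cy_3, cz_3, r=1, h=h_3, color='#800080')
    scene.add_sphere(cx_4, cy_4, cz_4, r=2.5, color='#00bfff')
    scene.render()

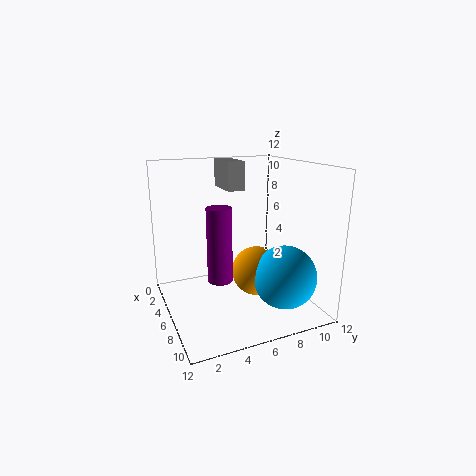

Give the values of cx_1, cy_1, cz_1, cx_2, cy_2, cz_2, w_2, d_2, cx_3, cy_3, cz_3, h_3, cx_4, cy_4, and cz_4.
cx_1 = 7.5; cy_1 = 7; cz_1 = 3.5; cx_2 = 0.5; cy_2 = 6; cz_2 = 9.5; w_2 = 3.5; d_2 = 1.5; cx_3 = 7; cy_3 = 4; cz_3 = 3; h_3 = 6; cx_4 = 9.5; cy_4 = 8.5; cz_4 = 3.5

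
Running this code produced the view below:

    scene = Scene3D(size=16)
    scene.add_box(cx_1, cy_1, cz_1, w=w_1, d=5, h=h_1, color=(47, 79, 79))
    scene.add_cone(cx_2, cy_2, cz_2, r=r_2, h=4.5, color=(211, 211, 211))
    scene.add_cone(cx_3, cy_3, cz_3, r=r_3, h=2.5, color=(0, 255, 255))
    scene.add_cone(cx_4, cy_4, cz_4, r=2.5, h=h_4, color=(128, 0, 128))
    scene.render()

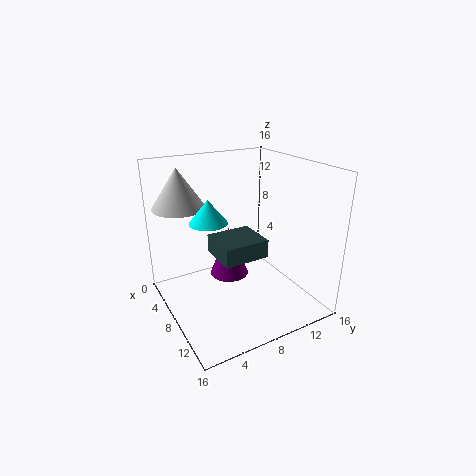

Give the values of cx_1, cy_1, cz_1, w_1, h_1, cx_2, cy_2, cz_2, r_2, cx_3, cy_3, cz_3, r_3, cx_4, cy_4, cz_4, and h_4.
cx_1 = 6.5; cy_1 = 5; cz_1 = 6.5; w_1 = 4.5; h_1 = 2; cx_2 = 3.5; cy_2 = 3; cz_2 = 11; r_2 = 3; cx_3 = 8; cy_3 = 4.5; cz_3 = 10.5; r_3 = 2; cx_4 = 3; cy_4 = 9.5; cz_4 = 0.5; h_4 = 6.5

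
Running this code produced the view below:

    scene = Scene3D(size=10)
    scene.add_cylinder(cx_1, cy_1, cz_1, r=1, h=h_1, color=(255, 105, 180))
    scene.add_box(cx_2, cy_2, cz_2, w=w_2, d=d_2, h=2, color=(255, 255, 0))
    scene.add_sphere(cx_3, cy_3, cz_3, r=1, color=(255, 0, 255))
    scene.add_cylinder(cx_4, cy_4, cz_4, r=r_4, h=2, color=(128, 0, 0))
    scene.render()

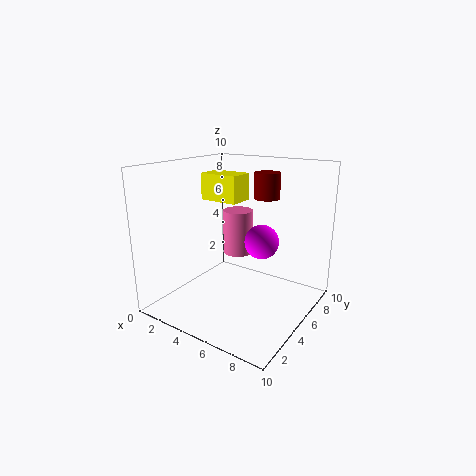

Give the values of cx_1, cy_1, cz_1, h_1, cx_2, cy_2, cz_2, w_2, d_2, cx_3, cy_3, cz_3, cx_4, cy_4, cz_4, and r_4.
cx_1 = 5; cy_1 = 5; cz_1 = 4; h_1 = 3; cx_2 = 1; cy_2 = 6; cz_2 = 7; w_2 = 3; d_2 = 2; cx_3 = 8; cy_3 = 3; cz_3 = 6; cx_4 = 5; cy_4 = 9; cz_4 = 7; r_4 = 1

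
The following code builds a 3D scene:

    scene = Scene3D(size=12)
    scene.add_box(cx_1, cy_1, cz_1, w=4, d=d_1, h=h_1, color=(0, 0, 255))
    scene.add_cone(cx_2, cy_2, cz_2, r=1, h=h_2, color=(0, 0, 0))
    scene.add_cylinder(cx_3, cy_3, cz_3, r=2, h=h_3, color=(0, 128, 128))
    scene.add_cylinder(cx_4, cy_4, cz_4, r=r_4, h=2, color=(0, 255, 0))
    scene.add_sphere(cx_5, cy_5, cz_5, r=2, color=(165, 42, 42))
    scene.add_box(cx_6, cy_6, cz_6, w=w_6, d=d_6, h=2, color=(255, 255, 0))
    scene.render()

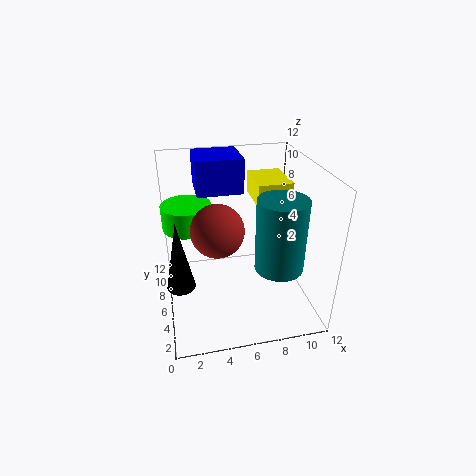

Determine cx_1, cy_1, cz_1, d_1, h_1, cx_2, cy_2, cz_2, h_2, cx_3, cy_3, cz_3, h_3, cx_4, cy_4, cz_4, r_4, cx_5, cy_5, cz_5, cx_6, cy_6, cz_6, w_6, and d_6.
cx_1 = 3
cy_1 = 8
cz_1 = 9
d_1 = 4
h_1 = 3
cx_2 = 1
cy_2 = 2
cz_2 = 5
h_2 = 5
cx_3 = 9
cy_3 = 4
cz_3 = 4
h_3 = 6
cx_4 = 2
cy_4 = 7
cz_4 = 7
r_4 = 2
cx_5 = 4
cy_5 = 4
cz_5 = 8
cx_6 = 8
cy_6 = 7
cz_6 = 8
w_6 = 3
d_6 = 4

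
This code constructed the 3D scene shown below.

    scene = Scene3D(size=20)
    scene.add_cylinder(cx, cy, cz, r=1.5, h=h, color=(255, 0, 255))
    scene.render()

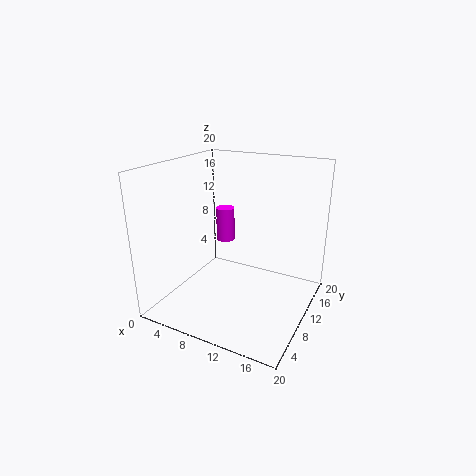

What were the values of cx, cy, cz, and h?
cx = 4; cy = 17; cz = 6; h = 5.5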